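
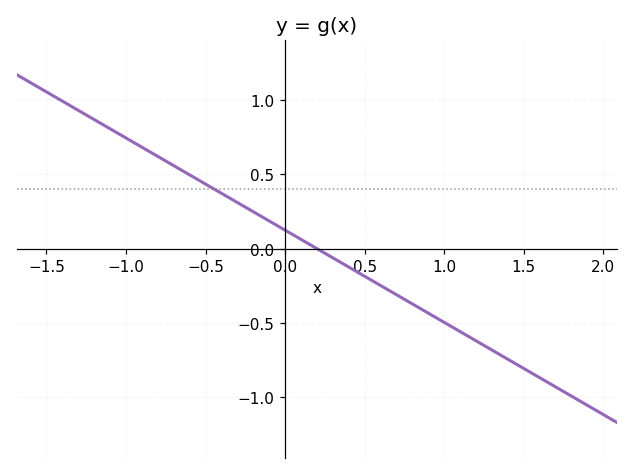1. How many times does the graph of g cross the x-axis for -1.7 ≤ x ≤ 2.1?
1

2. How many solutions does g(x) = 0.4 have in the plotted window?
1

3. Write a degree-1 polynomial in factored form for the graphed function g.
y = -0.62(x - 0.2)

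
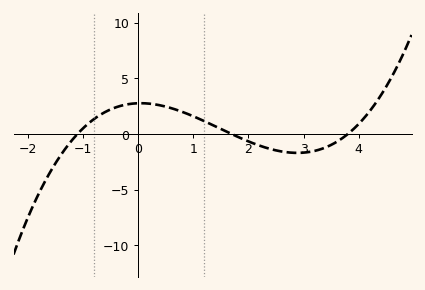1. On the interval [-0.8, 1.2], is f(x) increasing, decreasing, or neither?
neither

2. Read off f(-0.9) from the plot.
1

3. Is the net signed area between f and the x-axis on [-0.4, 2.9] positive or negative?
positive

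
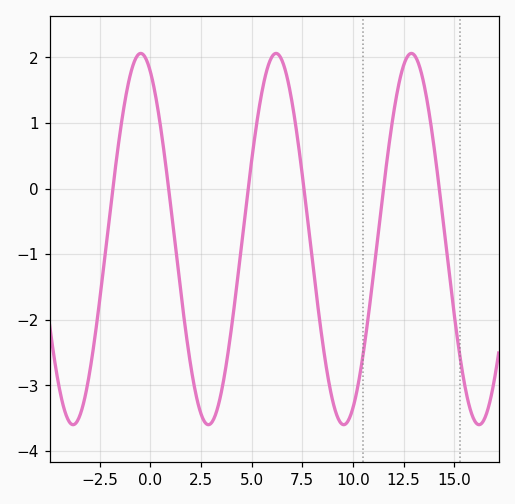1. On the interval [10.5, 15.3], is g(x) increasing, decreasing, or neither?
neither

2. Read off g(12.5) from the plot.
1.87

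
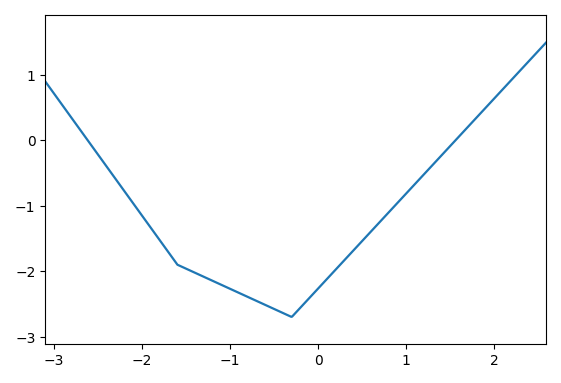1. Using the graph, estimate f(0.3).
-1.8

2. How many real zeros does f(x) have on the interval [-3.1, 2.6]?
2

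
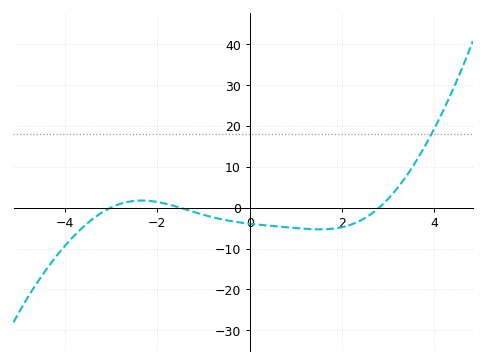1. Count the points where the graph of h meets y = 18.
1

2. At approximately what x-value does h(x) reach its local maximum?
-2.34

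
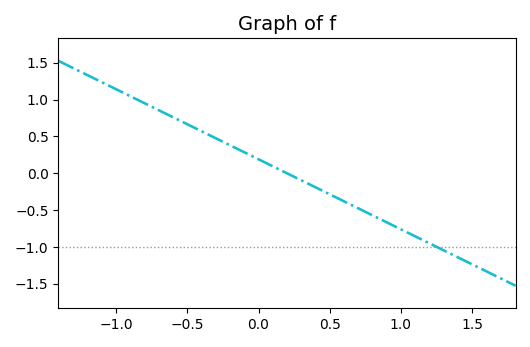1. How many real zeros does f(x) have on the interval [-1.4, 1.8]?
1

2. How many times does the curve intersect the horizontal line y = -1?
1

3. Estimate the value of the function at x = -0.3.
0.45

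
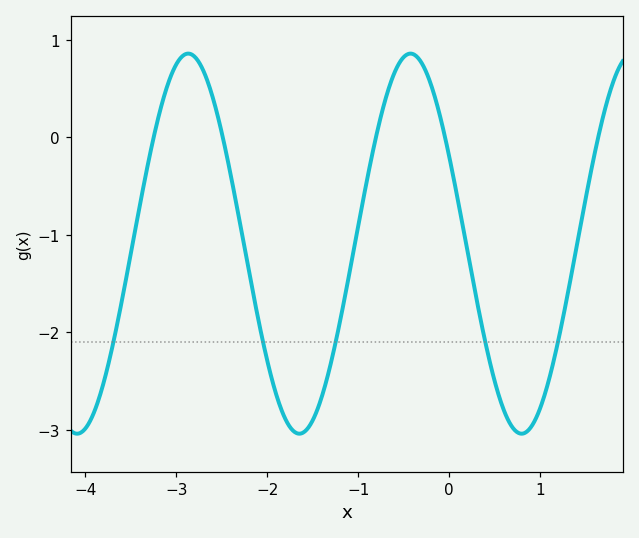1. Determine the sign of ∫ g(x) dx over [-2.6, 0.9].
negative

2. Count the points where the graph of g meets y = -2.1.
5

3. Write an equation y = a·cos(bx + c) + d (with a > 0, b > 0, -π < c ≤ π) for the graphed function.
y = 1.95cos(2.57x + 1.09) - 1.09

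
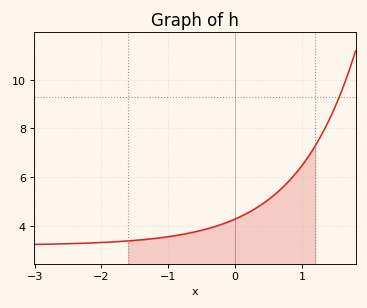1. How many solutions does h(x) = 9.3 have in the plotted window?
1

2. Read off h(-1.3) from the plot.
3.47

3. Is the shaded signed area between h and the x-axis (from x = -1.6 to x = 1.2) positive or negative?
positive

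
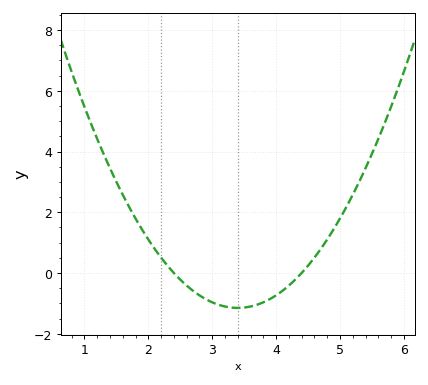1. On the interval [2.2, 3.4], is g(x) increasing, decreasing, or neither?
decreasing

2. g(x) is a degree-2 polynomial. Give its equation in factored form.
y = 1.15(x - 2.4)(x - 4.4)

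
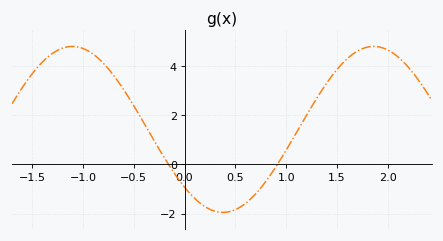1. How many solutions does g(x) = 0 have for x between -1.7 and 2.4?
2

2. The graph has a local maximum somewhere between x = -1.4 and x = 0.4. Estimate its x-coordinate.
-1.1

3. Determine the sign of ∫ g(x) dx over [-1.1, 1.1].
positive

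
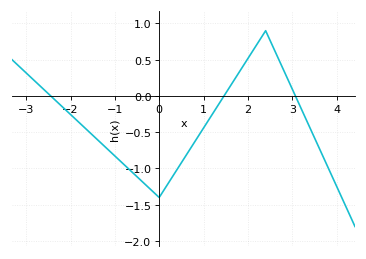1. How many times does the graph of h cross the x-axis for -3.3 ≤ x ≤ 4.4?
3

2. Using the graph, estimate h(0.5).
-0.921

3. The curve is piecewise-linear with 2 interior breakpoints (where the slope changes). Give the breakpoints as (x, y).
(0, -1.4); (2.4, 0.9)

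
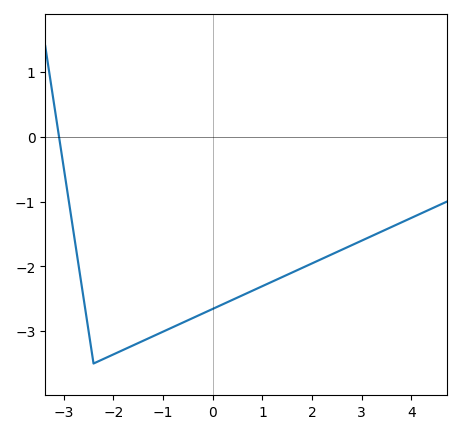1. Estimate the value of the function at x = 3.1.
-1.57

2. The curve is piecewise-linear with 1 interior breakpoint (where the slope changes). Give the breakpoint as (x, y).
(-2.4, -3.5)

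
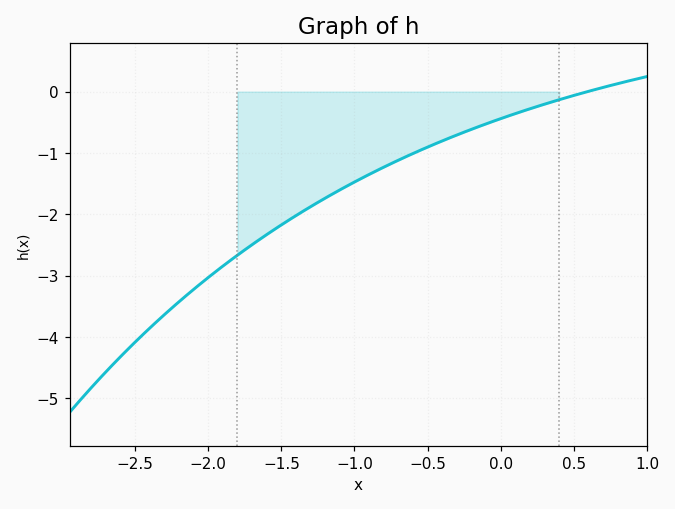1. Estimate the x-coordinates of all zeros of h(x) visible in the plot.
0.593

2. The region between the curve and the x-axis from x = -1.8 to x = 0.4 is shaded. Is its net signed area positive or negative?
negative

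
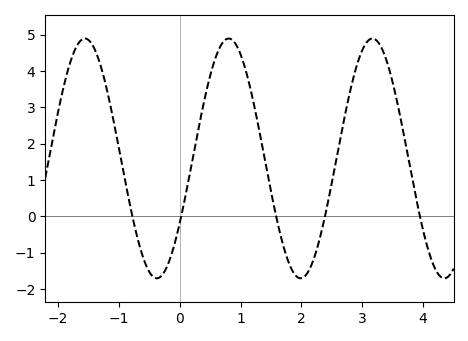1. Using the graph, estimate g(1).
4.45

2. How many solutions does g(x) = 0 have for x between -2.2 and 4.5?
5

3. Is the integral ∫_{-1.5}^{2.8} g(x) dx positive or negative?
positive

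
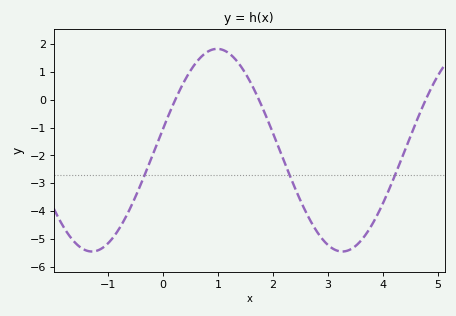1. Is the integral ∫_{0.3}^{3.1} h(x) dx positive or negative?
negative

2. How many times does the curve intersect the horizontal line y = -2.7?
3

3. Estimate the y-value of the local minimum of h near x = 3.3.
-5.46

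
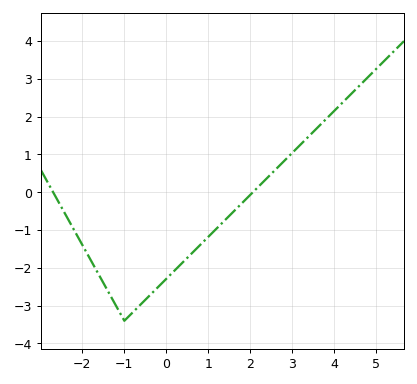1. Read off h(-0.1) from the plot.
-2.4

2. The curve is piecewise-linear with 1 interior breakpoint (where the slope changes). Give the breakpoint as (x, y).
(-1, -3.4)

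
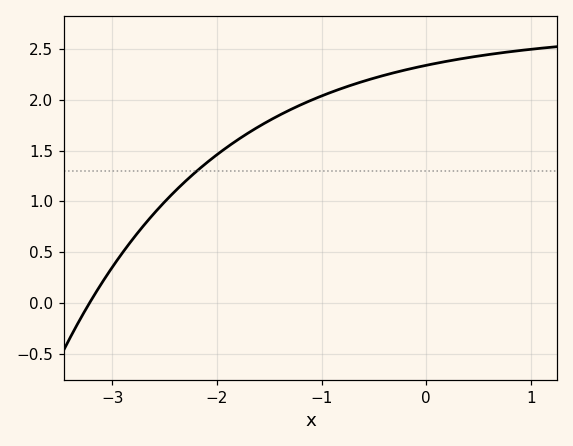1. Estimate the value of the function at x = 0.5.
2.43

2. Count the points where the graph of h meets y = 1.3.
1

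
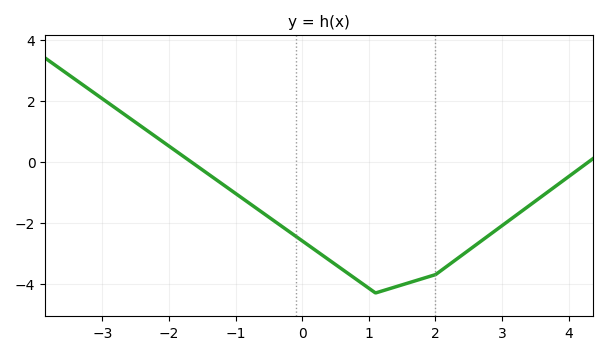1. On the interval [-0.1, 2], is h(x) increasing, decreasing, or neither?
neither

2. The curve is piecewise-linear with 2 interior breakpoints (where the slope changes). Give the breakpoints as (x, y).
(1.1, -4.3); (2, -3.7)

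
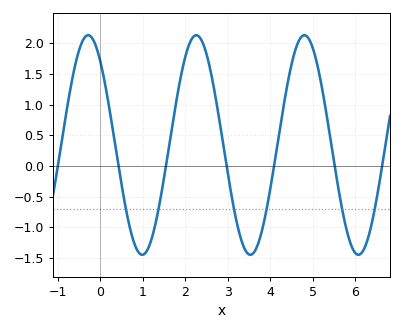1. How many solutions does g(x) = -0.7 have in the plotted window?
6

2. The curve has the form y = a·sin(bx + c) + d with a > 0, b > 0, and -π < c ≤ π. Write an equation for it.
y = 1.79sin(2.47x + 2.26) + 0.34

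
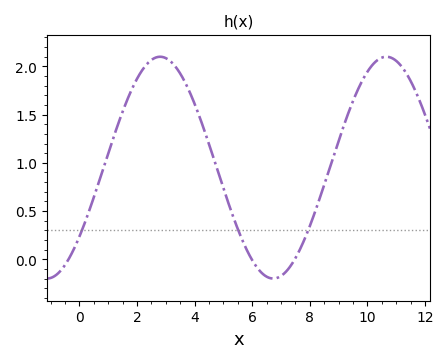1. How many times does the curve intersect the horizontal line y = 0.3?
3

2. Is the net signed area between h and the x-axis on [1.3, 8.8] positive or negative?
positive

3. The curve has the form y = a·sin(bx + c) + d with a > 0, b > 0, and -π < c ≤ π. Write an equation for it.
y = 1.15sin(0.8x - 0.67) + 0.95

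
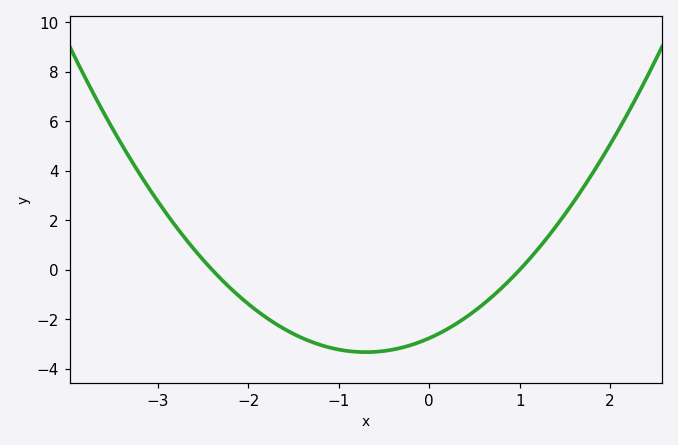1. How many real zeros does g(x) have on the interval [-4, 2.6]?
2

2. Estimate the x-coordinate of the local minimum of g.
-0.7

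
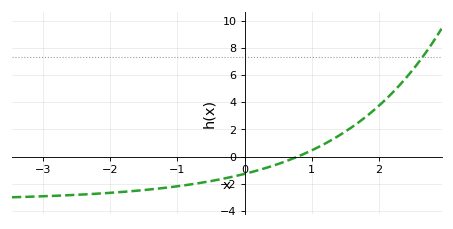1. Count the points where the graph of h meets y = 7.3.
1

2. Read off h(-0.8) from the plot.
-2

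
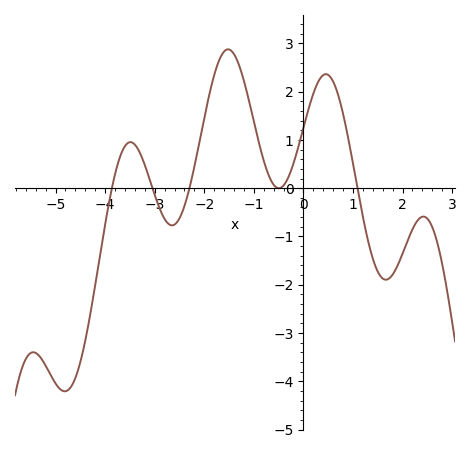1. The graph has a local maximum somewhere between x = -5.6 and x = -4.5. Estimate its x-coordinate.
-5.4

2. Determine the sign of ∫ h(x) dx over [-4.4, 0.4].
positive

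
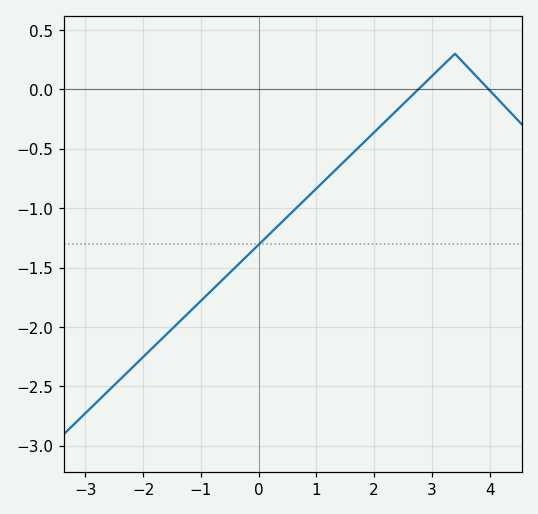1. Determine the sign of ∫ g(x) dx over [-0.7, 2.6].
negative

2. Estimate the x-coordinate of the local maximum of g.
3.4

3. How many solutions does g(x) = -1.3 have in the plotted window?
1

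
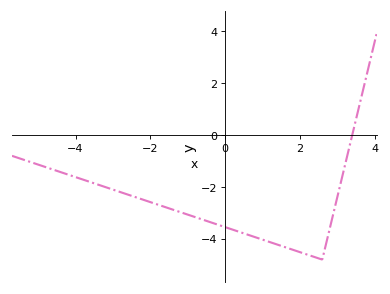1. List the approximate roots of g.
3.4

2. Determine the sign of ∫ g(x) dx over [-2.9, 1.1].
negative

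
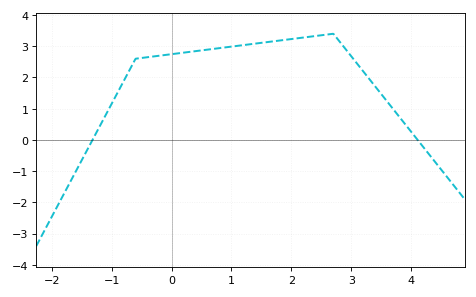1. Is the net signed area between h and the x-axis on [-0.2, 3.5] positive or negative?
positive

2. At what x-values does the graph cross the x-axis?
-1.3, 4.1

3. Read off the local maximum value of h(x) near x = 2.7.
3.4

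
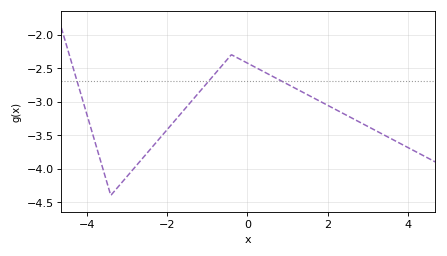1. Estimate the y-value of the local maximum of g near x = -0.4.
-2.3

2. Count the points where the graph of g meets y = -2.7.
3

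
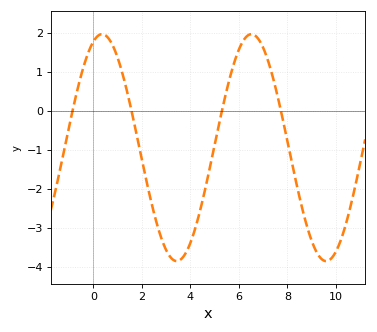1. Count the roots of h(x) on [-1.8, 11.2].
4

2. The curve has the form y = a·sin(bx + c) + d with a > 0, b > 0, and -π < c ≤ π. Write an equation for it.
y = 2.91sin(1.02x + 1.21) - 0.95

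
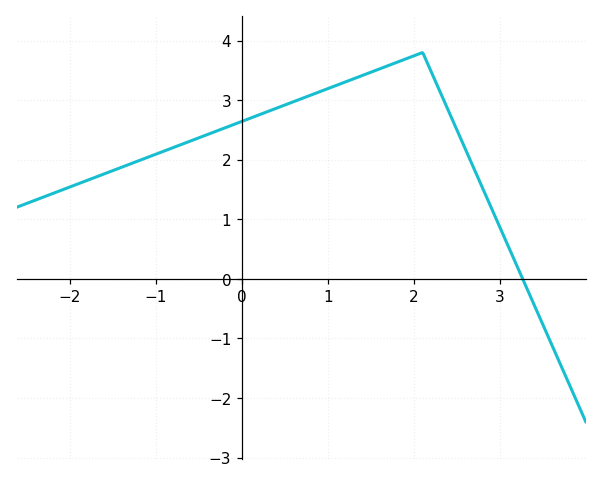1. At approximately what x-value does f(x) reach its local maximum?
2.1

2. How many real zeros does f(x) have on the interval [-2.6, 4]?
1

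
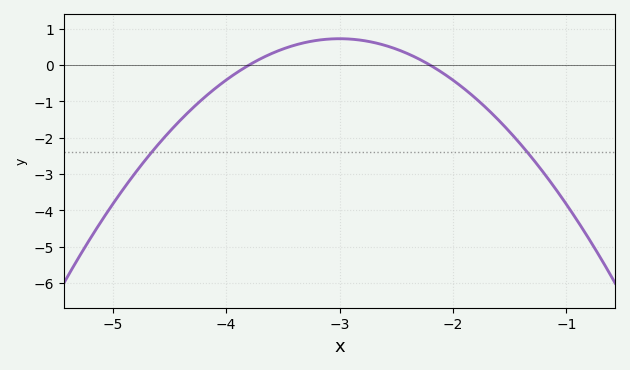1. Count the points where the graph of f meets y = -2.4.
2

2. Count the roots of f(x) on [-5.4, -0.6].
2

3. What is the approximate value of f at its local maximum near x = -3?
0.7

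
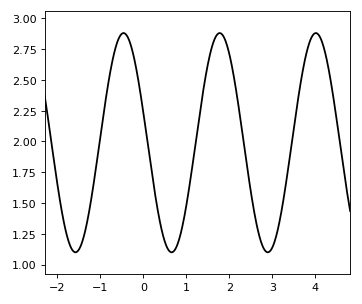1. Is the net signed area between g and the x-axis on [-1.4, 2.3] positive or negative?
positive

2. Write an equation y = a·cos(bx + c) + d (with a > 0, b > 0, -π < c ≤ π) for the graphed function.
y = 0.89cos(2.81x + 1.3) + 1.99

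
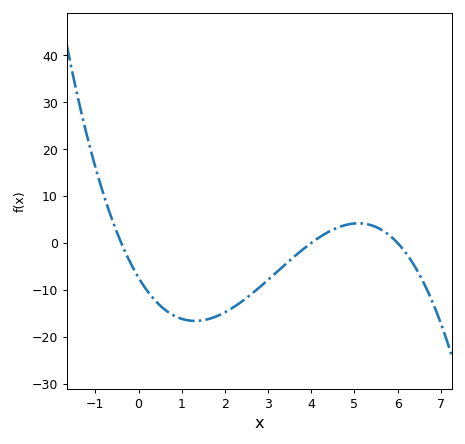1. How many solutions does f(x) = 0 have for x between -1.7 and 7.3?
3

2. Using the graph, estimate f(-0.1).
-6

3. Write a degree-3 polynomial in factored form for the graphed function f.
y = -0.77(x + 0.4)(x - 4)(x - 6)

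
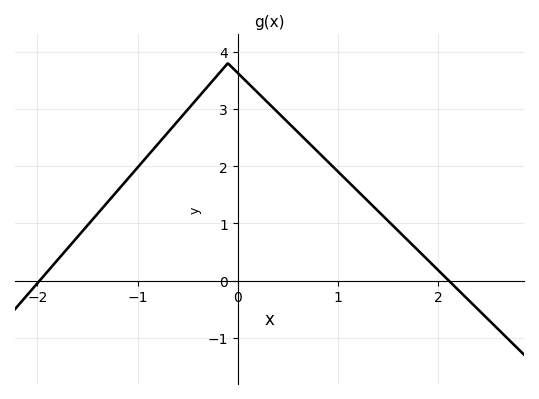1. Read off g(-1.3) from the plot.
1.37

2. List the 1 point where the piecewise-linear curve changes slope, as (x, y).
(-0.1, 3.8)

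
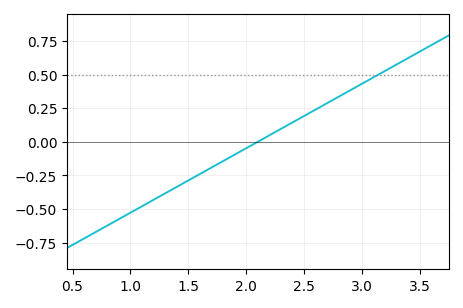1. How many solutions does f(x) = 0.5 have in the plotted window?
1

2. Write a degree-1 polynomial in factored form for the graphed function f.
y = 0.48(x - 2.1)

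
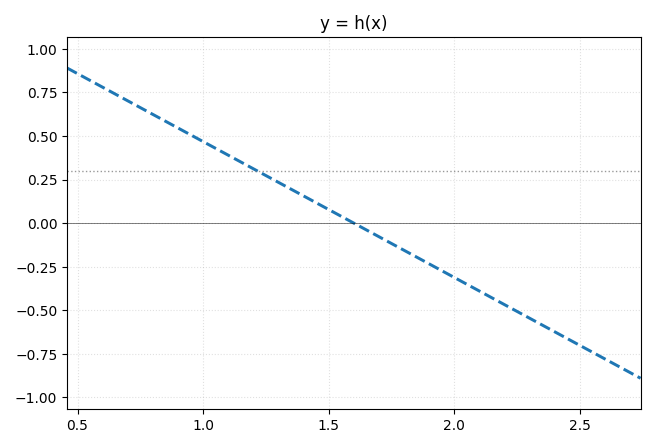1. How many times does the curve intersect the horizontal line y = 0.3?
1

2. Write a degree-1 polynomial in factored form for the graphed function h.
y = -0.78(x - 1.6)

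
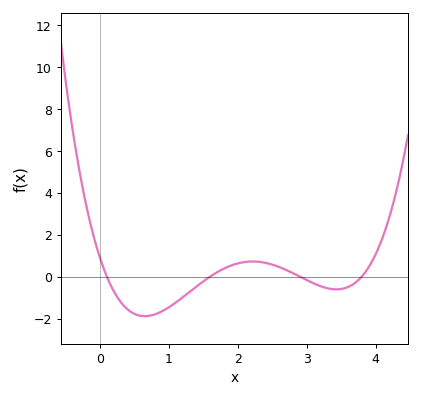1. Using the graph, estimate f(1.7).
0.206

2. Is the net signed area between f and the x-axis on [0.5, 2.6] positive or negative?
negative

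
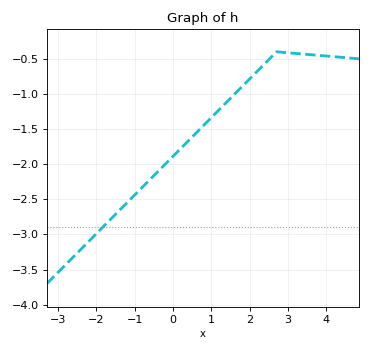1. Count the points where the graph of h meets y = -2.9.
1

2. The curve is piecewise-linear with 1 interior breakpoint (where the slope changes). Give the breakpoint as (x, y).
(2.7, -0.4)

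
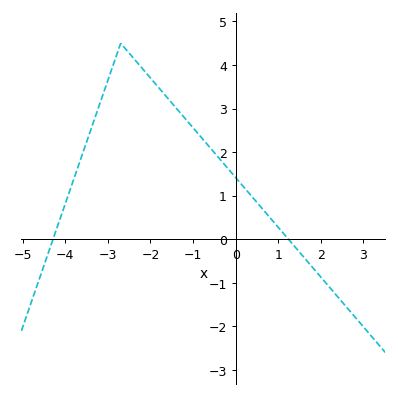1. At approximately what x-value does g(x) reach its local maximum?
-2.6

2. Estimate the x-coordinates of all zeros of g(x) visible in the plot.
-4.2, 1.2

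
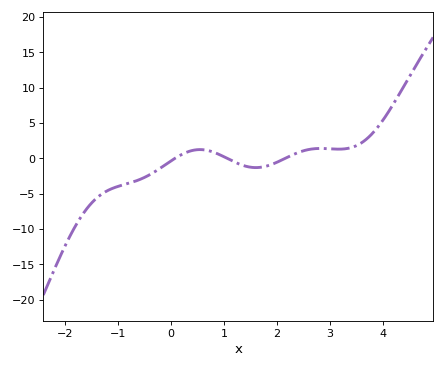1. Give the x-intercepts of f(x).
0.071, 1.06, 2.16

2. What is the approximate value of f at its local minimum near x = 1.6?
-1.3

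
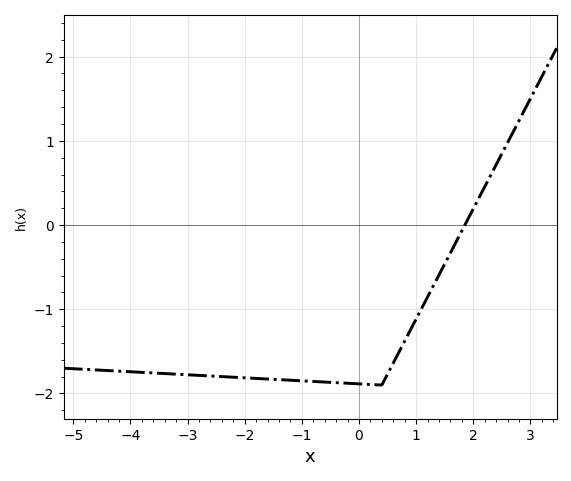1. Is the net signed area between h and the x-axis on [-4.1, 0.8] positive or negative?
negative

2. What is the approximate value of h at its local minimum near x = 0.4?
-1.9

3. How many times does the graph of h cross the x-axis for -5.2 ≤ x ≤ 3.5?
1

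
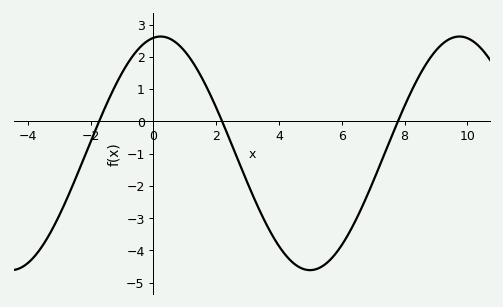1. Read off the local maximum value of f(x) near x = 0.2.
2.6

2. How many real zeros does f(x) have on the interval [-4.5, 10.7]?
3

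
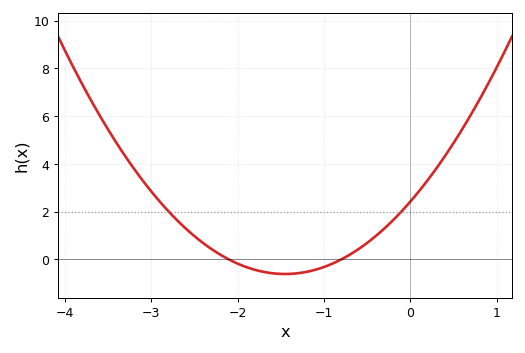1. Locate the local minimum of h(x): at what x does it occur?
-1.5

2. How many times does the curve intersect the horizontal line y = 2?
2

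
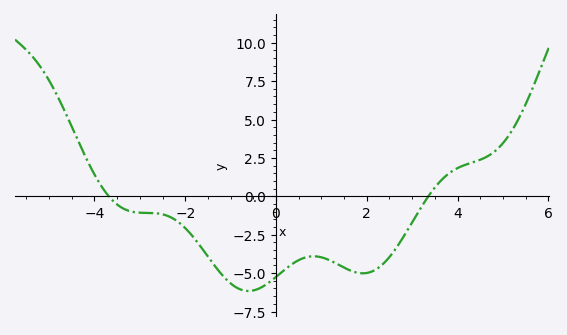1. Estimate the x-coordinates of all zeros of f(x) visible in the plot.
-3.6, 3.4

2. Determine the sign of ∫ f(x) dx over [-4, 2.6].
negative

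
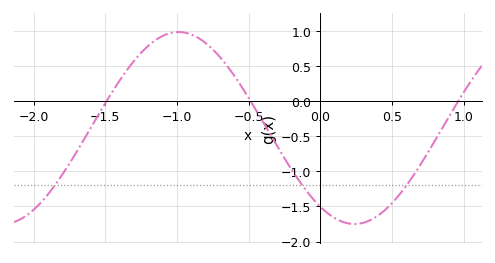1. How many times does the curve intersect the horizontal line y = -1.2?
3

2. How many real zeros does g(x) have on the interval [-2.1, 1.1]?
3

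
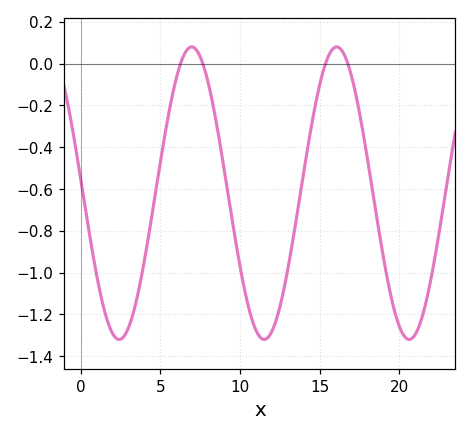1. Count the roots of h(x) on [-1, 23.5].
4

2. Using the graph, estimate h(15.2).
-0.04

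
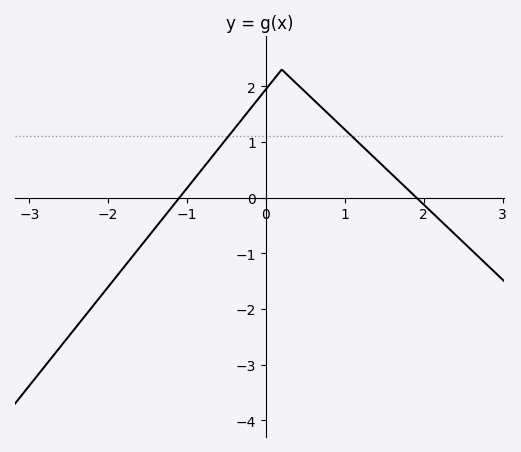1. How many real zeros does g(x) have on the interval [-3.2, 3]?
2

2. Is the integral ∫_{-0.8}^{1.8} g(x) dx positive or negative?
positive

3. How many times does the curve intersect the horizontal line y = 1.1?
2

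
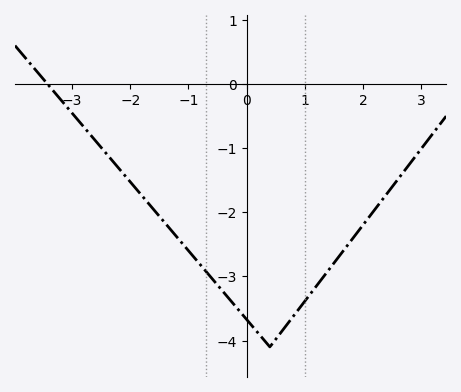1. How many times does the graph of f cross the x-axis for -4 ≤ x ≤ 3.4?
1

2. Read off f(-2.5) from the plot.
-0.991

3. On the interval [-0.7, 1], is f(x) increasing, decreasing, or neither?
neither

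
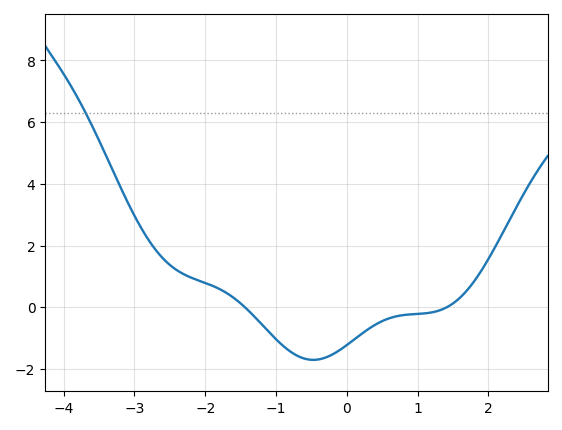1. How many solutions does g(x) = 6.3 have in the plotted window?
1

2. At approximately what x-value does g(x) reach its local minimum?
-0.5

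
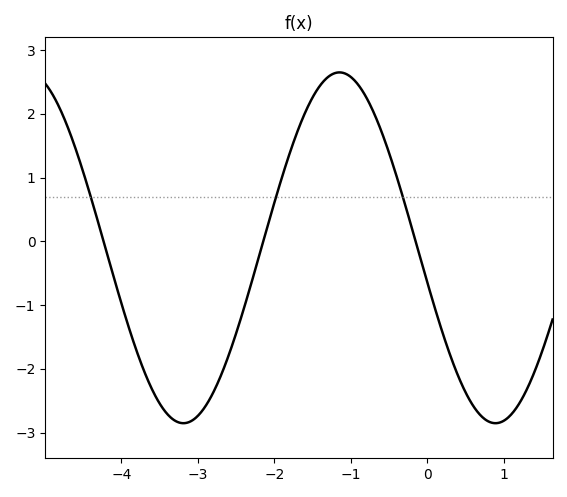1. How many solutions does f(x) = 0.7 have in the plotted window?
3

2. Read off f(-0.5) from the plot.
1.4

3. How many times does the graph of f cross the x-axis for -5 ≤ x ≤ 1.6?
3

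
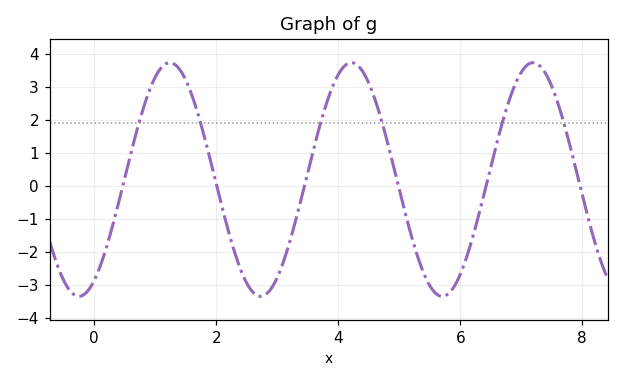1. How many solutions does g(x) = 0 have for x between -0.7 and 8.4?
6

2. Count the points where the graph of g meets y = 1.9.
6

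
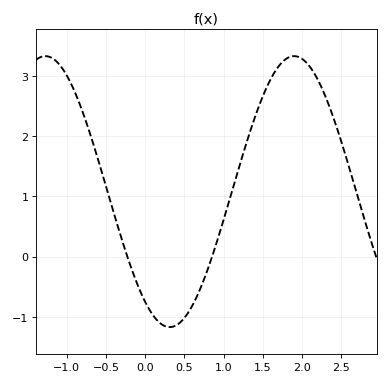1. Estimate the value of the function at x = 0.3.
-1.2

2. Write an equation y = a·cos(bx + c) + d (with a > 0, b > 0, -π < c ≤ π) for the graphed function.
y = 2.25cos(2x + 2.5) + 1.08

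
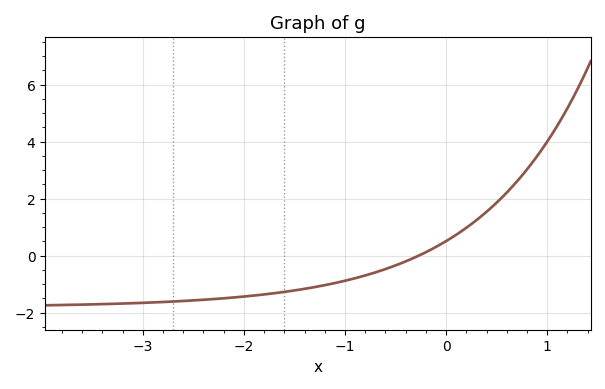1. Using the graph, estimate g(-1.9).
-1.4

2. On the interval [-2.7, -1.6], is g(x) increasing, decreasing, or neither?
increasing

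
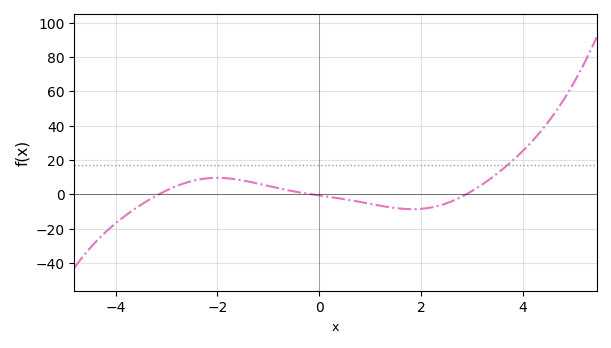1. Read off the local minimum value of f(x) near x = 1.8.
-8.73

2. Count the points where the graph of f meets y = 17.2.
1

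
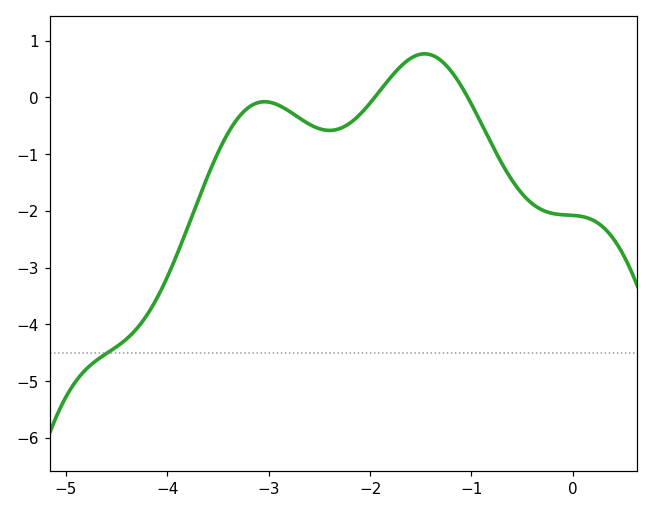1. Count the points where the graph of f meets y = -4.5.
1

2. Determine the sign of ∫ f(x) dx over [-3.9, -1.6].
negative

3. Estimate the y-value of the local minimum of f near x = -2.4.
-0.6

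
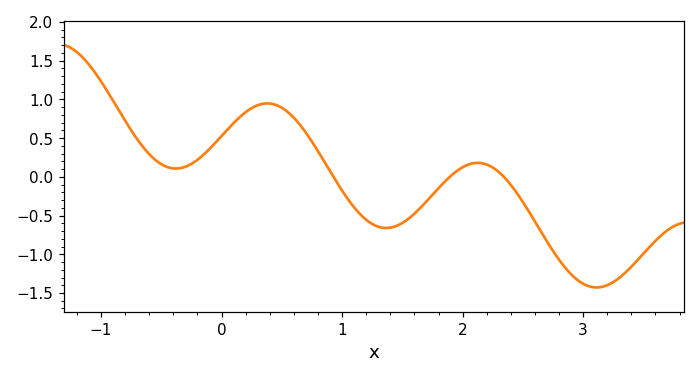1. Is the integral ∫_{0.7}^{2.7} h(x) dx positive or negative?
negative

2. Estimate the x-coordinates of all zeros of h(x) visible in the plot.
0.9, 1.9, 2.3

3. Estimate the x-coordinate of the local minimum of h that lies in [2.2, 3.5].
3.1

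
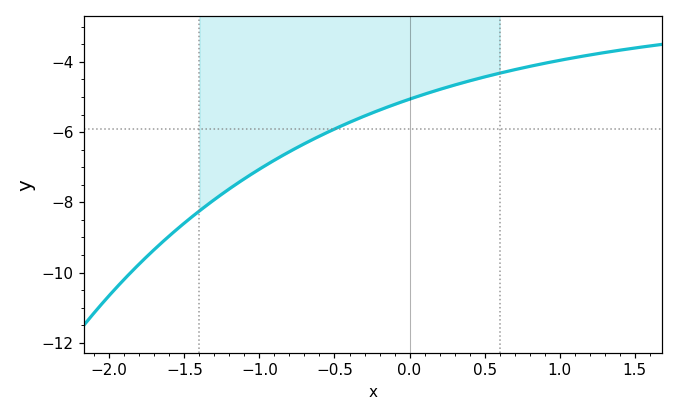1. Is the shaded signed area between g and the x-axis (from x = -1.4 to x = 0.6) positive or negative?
negative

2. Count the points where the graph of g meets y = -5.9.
1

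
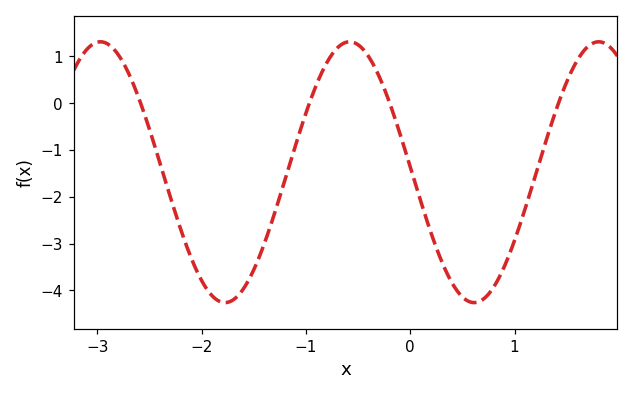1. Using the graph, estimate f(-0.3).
0.57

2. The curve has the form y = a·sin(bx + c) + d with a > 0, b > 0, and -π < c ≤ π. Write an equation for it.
y = 2.78sin(2.63x + 3.1) - 1.48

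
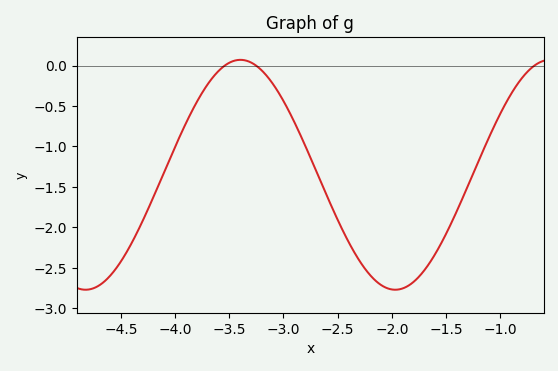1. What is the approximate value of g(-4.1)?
-1.32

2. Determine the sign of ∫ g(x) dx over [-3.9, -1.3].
negative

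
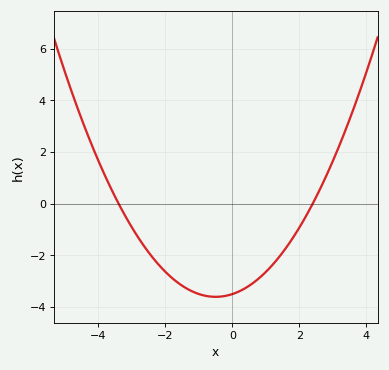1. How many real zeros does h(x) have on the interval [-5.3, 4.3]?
2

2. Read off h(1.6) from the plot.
-1.72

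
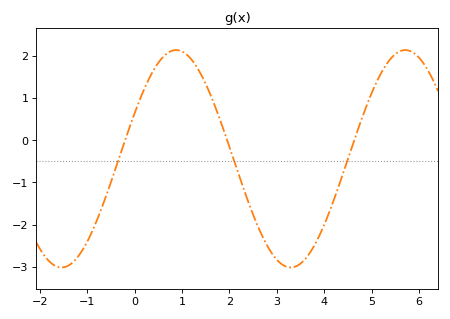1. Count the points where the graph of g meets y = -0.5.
3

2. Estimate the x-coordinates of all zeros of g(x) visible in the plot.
-0.198, 1.95, 4.63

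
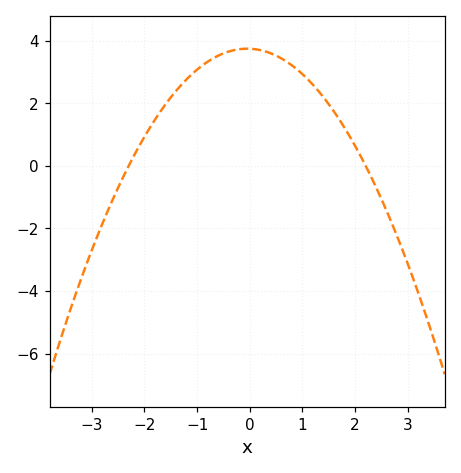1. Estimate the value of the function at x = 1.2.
2.6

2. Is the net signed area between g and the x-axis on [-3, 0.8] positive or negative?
positive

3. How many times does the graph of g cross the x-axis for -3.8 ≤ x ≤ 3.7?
2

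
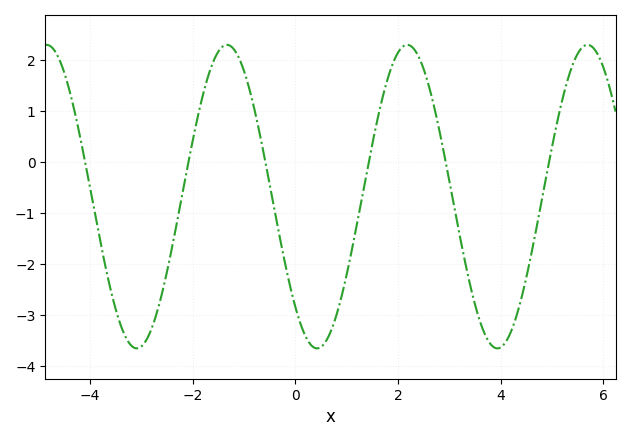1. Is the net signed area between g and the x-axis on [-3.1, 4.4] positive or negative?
negative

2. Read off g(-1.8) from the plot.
1.3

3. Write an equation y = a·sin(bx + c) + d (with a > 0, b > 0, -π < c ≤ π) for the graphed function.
y = 2.98sin(1.8x - 2.3) - 0.68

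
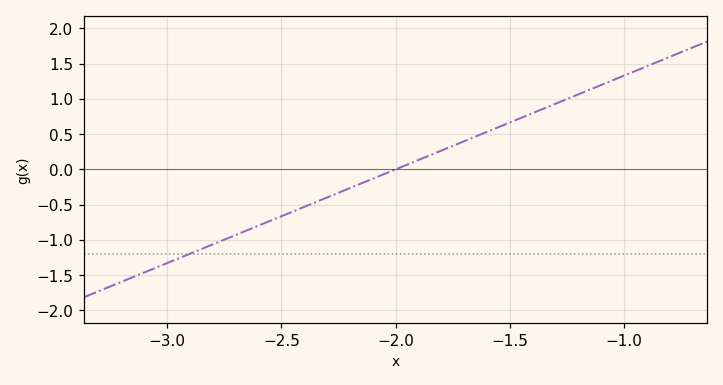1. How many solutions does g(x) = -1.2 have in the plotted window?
1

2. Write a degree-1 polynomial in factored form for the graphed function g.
y = 1.33(x + 2)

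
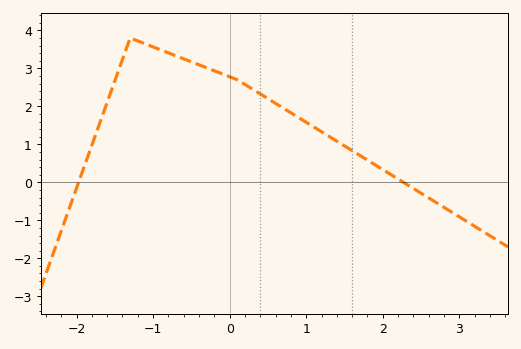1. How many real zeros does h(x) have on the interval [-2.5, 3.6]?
2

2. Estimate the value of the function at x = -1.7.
1.5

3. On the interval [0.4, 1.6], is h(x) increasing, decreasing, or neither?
decreasing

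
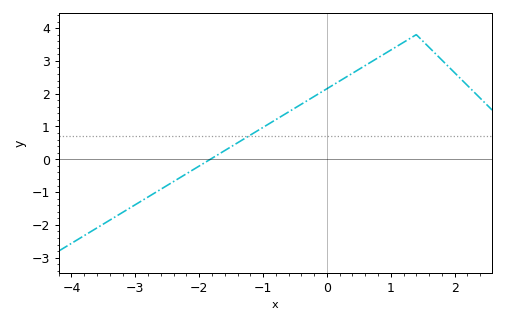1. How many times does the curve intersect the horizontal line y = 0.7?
1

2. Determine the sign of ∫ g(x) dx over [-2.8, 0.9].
positive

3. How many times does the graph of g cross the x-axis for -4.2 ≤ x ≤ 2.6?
1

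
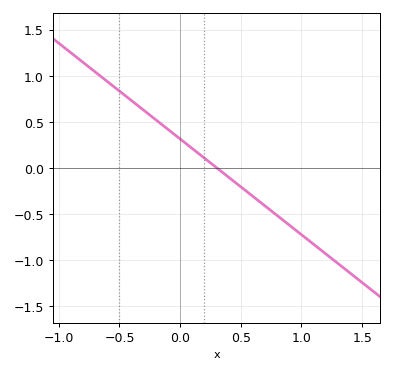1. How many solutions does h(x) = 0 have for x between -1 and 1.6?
1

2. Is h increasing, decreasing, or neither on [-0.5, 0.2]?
decreasing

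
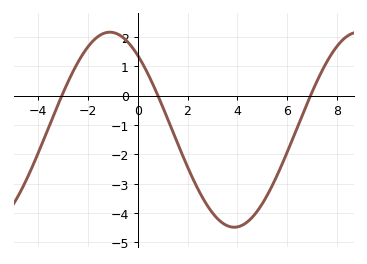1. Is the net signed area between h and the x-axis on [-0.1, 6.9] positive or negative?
negative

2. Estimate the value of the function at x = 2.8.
-3.7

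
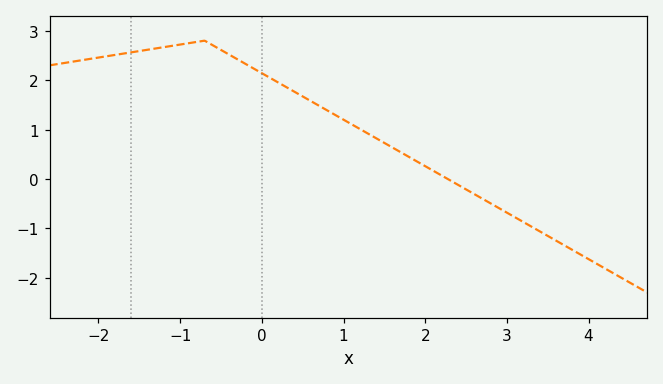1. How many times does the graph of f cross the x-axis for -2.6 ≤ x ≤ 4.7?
1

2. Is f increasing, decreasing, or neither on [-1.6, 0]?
neither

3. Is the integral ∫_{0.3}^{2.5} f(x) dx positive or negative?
positive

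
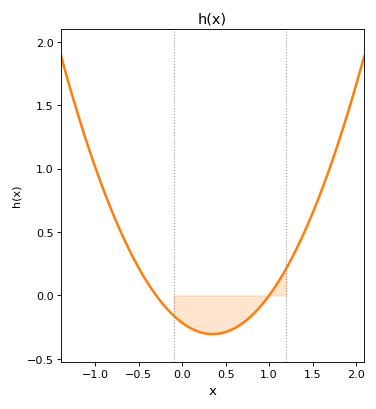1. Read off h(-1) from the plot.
1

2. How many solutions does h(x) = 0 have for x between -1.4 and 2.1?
2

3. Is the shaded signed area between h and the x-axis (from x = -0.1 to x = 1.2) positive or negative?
negative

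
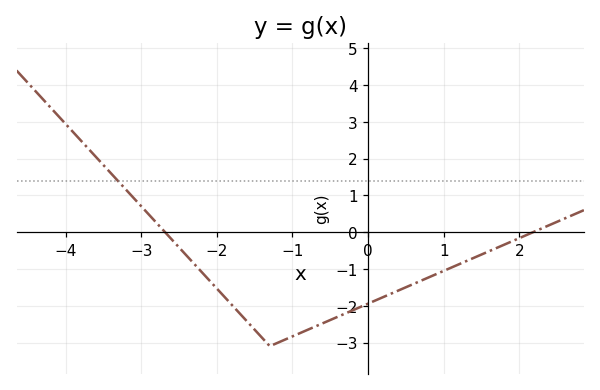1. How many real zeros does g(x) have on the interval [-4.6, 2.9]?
2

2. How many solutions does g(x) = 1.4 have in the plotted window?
1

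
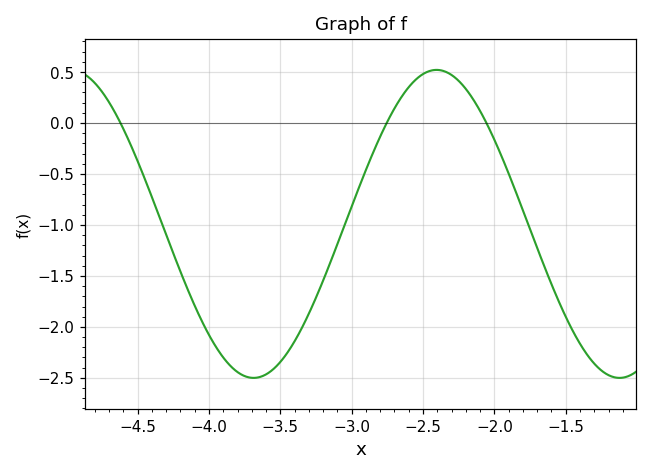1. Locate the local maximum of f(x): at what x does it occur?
-2.4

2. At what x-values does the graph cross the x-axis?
-4.6, -2.8, -2.1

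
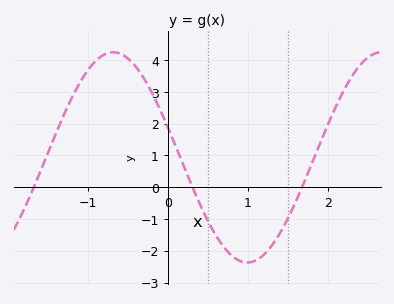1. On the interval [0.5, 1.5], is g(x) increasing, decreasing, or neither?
neither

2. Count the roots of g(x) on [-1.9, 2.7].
3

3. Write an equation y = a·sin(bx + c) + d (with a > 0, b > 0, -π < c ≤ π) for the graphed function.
y = 3.31sin(1.9x + 2.8) + 0.94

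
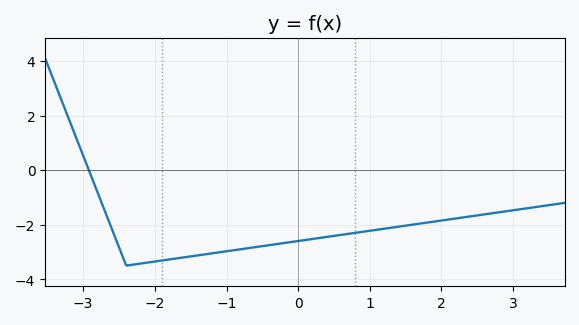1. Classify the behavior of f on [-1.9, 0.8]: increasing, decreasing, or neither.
increasing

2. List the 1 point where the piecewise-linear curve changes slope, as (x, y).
(-2.4, -3.5)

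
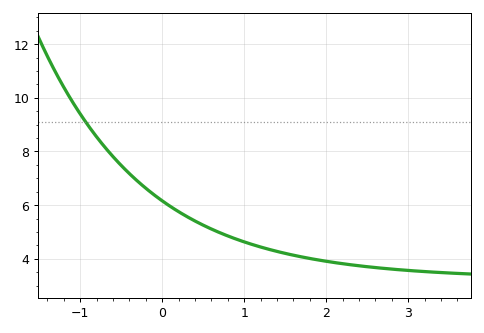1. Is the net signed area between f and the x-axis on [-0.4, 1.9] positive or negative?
positive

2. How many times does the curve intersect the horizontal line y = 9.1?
1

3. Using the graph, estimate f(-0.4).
7.2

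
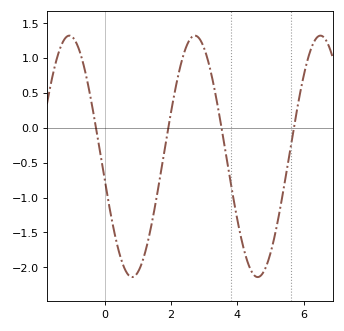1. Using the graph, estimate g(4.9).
-1.94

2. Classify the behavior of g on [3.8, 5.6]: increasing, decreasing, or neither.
neither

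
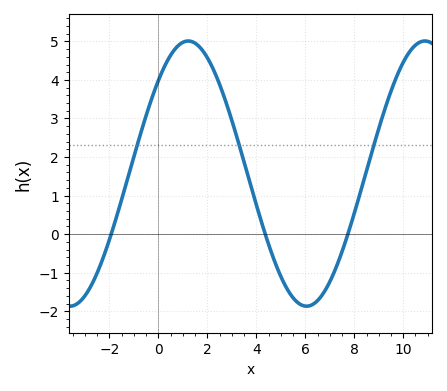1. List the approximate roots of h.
-2, 4.4, 7.8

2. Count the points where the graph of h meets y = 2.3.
3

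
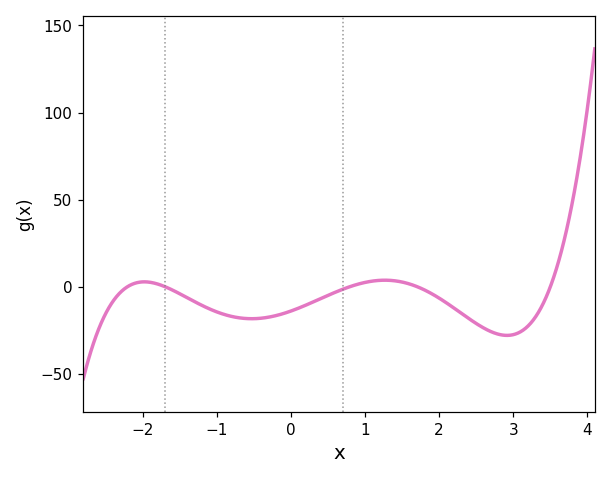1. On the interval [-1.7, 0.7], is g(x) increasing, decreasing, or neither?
neither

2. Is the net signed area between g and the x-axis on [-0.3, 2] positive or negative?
negative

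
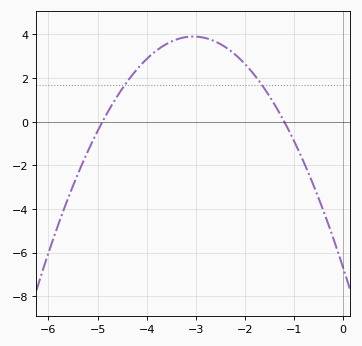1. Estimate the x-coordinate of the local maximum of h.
-3.05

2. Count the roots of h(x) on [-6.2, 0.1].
2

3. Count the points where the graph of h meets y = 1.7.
2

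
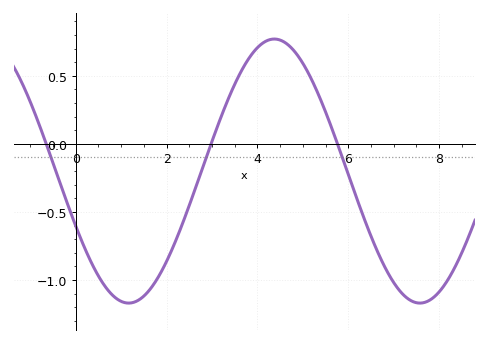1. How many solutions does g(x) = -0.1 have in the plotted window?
3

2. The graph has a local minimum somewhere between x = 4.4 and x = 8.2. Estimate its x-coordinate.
7.6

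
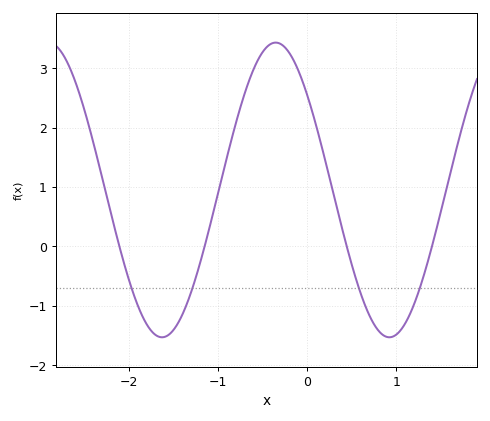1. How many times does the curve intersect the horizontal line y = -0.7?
4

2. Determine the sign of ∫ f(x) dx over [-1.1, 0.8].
positive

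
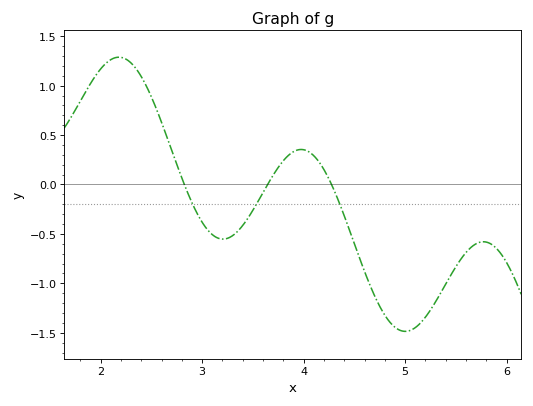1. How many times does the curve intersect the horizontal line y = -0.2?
3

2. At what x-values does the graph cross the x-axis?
2.8, 3.6, 4.3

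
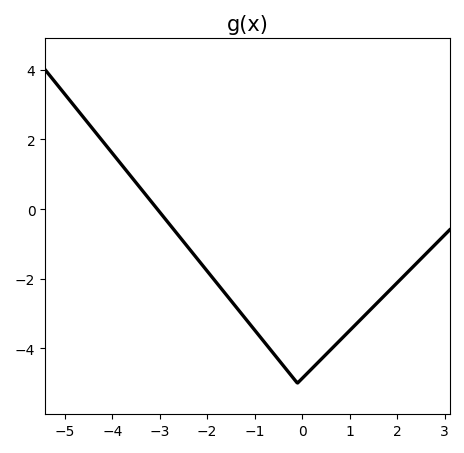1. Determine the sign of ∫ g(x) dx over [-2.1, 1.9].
negative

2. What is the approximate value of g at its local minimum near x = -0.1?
-5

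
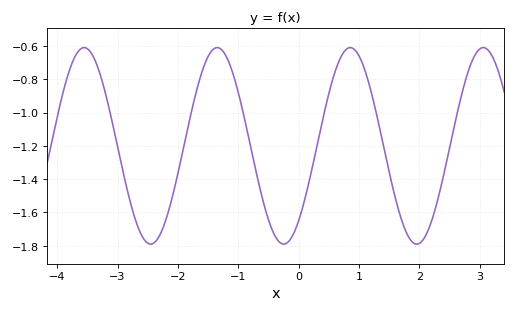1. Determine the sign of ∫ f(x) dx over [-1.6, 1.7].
negative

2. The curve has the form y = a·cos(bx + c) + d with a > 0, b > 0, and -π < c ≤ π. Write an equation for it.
y = 0.59cos(2.85x - 2.44) - 1.2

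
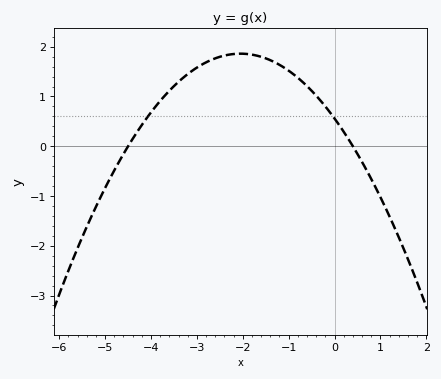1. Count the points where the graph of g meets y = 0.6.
2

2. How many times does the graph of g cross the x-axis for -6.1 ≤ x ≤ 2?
2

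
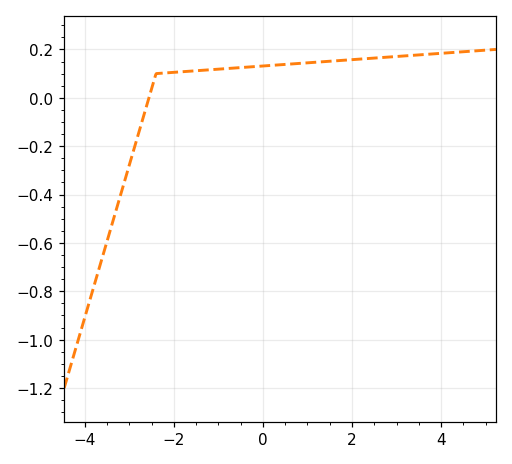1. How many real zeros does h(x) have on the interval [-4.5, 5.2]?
1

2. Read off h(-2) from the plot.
0.1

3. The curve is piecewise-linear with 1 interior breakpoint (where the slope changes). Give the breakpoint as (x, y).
(-2.4, 0.1)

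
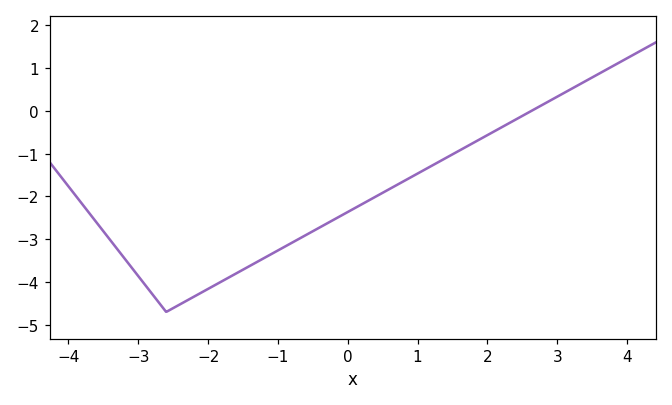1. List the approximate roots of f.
2.6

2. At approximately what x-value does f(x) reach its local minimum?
-2.6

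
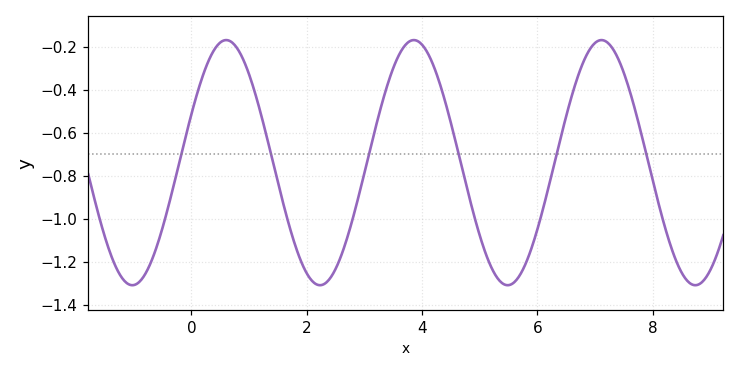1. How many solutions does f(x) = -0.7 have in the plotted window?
6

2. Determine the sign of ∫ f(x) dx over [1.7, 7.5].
negative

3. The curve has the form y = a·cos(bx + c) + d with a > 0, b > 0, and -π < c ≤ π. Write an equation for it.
y = 0.57cos(1.93x - 1.16) - 0.74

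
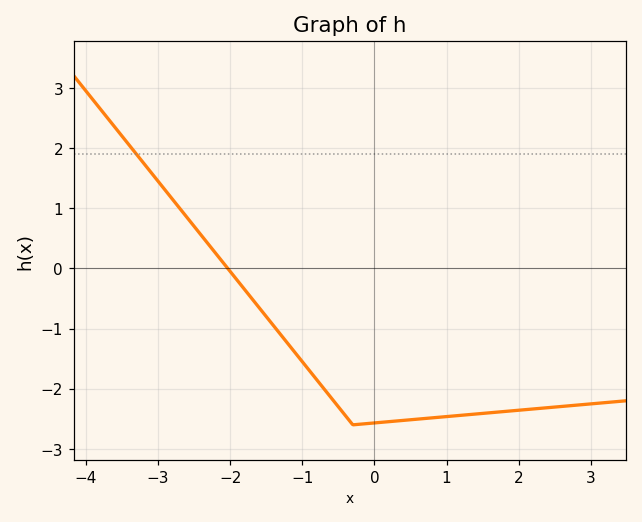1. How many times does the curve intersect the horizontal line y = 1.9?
1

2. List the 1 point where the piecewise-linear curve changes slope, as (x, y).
(-0.3, -2.6)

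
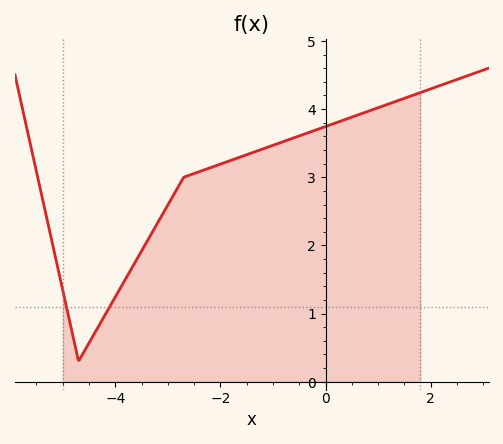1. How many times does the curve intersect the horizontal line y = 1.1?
2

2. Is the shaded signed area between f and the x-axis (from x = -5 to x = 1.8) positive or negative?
positive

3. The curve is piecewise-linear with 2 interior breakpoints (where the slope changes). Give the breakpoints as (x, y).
(-4.7, 0.3); (-2.7, 3)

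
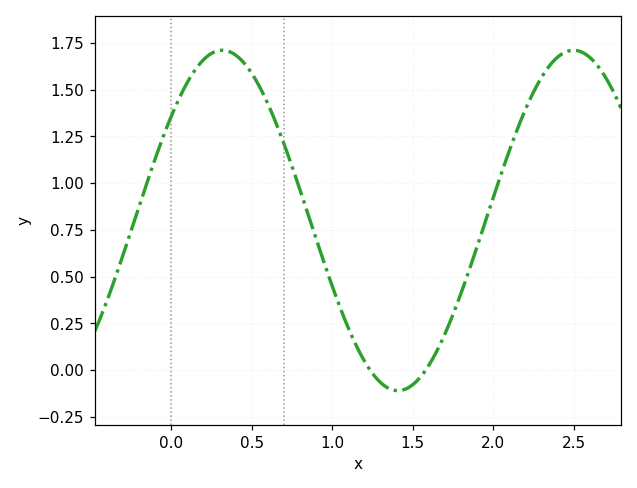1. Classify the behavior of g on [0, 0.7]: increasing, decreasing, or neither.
neither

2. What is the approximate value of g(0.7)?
1.21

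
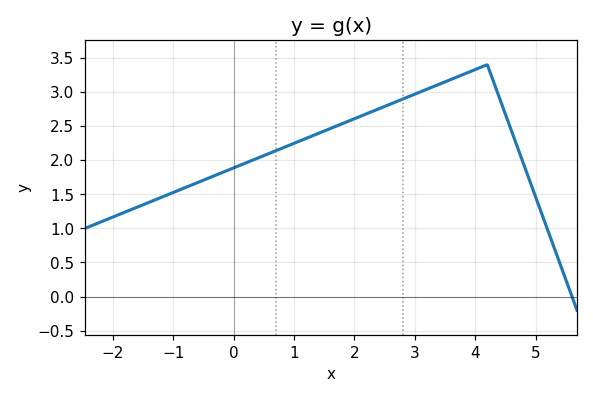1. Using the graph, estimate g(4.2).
3.4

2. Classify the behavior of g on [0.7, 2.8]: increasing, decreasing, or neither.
increasing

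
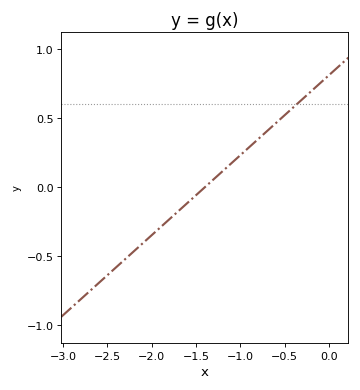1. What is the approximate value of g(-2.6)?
-0.7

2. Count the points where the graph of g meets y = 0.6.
1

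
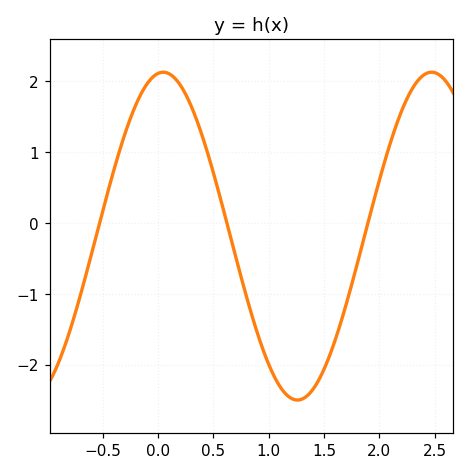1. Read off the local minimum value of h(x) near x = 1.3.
-2.49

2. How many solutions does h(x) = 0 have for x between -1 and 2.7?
3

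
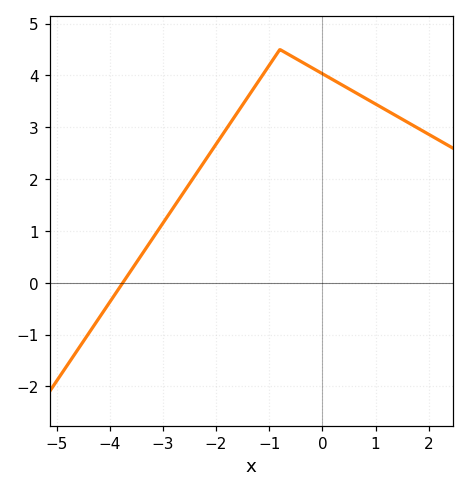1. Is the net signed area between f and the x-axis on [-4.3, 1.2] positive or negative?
positive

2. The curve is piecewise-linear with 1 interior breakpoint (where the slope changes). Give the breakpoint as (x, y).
(-0.8, 4.5)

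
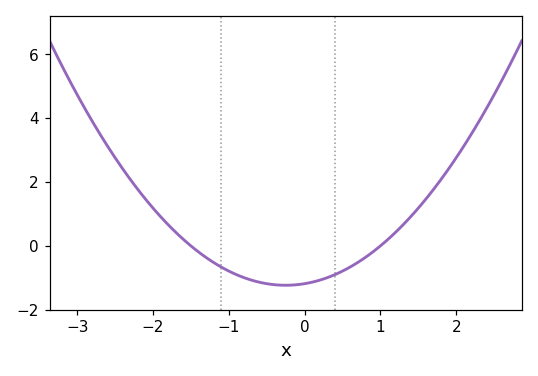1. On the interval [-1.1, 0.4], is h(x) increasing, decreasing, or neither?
neither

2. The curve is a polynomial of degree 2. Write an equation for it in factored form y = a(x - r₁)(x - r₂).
y = 0.79(x + 1.5)(x - 1)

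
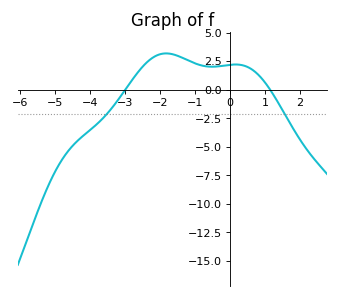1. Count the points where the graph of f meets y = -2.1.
2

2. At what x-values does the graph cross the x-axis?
-3, 1.2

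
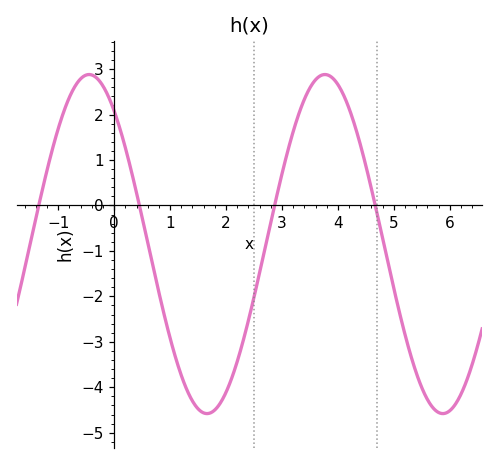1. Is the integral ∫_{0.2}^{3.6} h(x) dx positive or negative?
negative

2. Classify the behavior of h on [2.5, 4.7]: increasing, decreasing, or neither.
neither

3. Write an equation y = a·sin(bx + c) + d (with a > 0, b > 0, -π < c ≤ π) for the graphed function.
y = 3.73sin(1.49x + 2.24) - 0.85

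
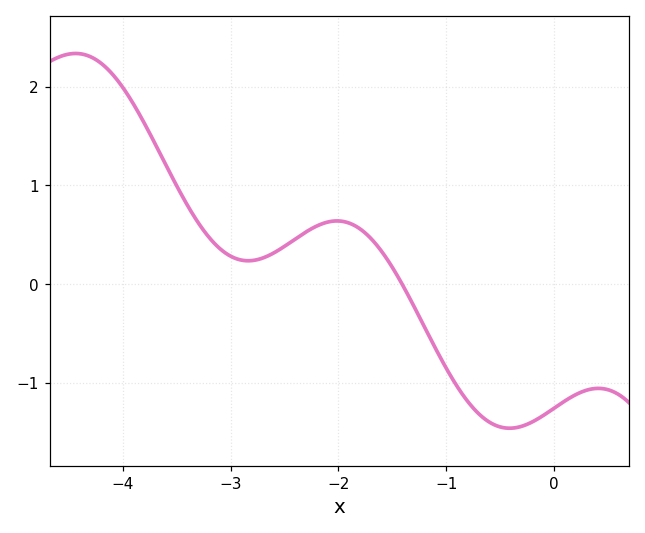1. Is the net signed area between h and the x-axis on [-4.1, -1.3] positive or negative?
positive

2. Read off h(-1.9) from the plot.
0.618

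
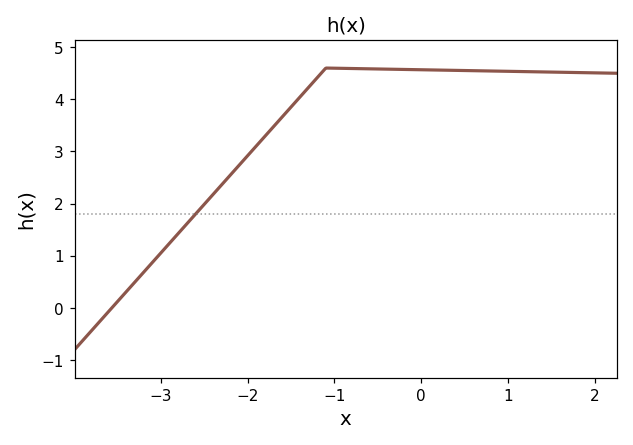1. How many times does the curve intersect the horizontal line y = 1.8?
1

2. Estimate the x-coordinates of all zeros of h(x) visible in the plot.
-3.6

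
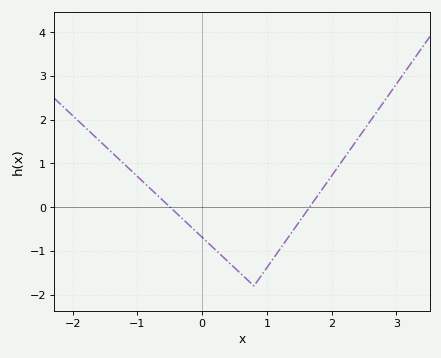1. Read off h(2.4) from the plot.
1.56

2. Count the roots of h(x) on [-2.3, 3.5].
2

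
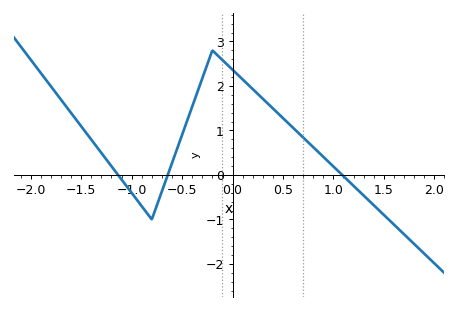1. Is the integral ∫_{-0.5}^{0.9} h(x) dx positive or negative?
positive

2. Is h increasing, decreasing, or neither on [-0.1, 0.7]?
decreasing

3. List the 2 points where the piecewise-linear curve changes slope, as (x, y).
(-0.8, -1); (-0.2, 2.8)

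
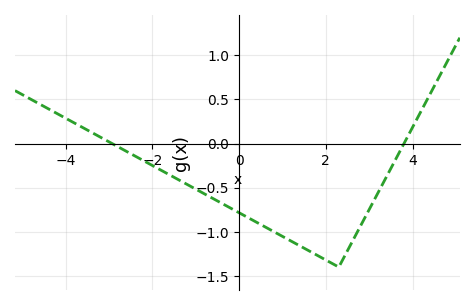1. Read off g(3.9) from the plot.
0.1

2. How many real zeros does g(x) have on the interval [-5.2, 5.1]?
2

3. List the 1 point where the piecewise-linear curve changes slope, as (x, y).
(2.3, -1.4)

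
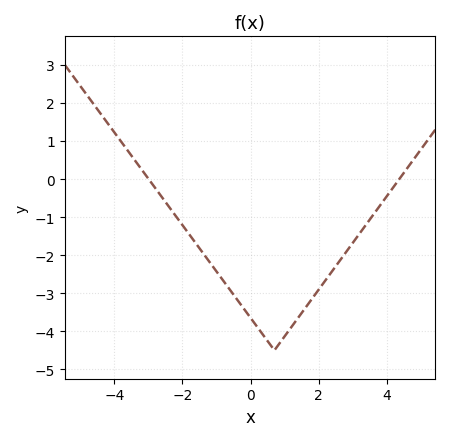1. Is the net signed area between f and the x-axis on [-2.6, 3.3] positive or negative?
negative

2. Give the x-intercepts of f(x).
-2.99, 4.36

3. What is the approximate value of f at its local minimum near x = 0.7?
-4.5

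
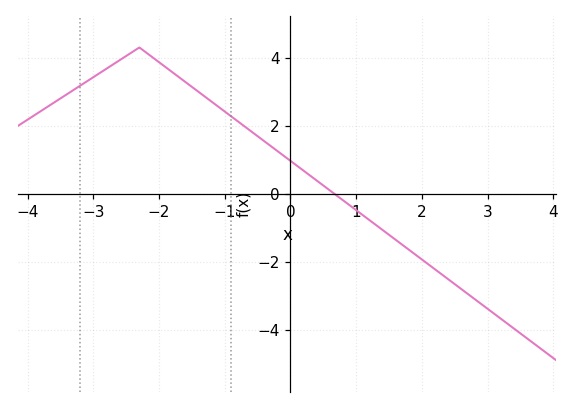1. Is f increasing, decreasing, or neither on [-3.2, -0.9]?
neither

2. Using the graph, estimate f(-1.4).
2.99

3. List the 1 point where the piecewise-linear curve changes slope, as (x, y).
(-2.3, 4.3)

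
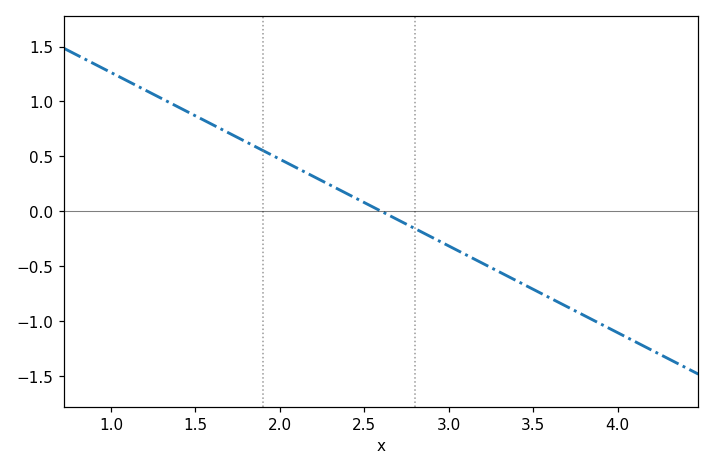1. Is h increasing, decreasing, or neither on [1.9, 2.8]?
decreasing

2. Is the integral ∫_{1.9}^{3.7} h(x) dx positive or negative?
negative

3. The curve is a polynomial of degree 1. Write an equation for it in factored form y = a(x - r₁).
y = -0.79(x - 2.6)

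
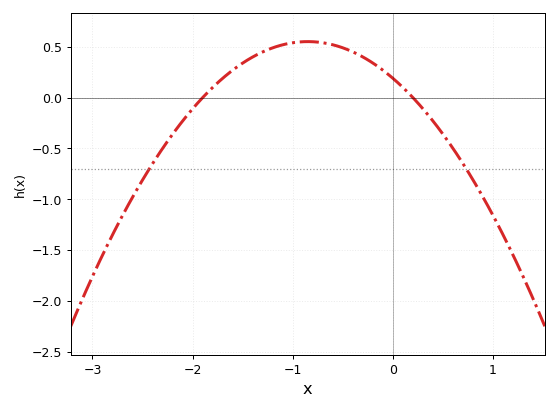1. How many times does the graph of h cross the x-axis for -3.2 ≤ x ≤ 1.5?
2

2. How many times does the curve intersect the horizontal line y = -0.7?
2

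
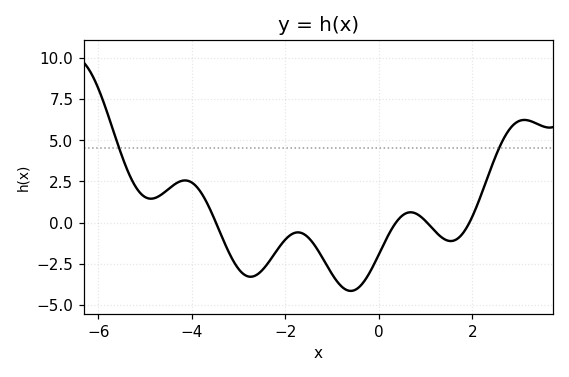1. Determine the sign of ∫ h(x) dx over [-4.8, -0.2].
negative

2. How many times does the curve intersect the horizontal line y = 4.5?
2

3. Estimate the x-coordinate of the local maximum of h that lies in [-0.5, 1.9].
0.679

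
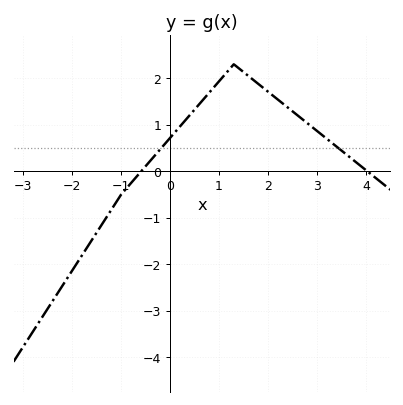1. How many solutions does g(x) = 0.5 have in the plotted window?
2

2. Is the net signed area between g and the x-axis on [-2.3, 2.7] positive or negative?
positive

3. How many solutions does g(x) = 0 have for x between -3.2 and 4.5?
2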